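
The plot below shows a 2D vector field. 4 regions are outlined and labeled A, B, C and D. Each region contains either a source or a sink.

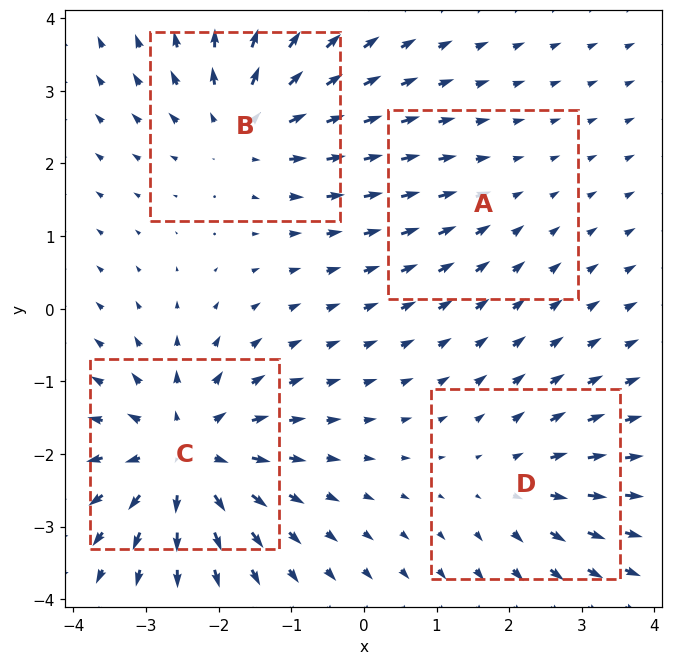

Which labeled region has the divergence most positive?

C

Divergence at each region's feature centre — A: about -2, B: about +5, C: about +7, D: about +3. Region C is most positive.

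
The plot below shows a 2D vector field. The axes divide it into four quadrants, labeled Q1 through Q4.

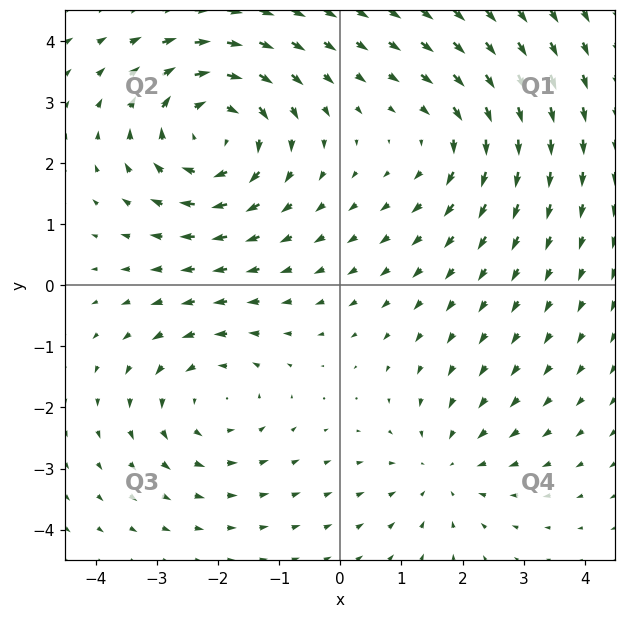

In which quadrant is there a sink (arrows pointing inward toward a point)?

The sink sits at approximately (1.7, -3.0), which lies in quadrant Q4. The divergence there is about -2, negative as expected for a sink.

Q4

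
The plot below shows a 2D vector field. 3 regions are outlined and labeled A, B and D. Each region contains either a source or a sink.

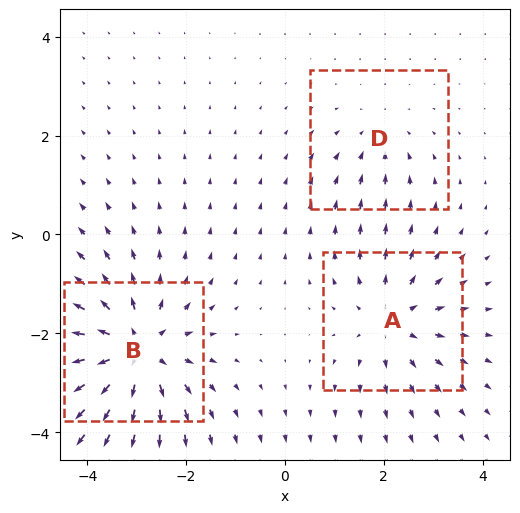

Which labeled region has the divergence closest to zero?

D

Divergence at each region's feature centre — A: about +3, B: about +5, D: about -2. Region D is closest to zero.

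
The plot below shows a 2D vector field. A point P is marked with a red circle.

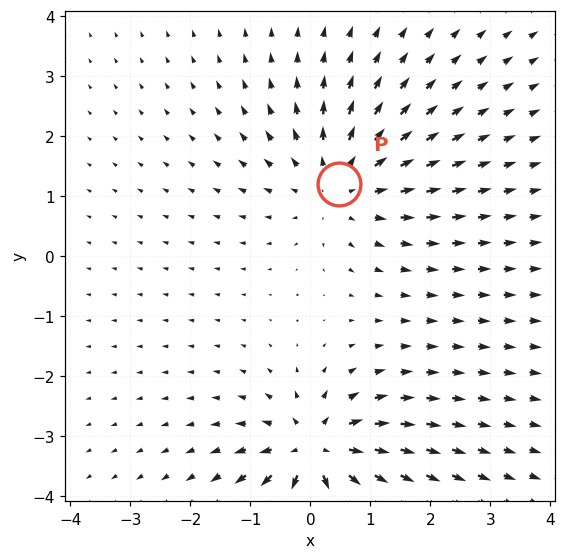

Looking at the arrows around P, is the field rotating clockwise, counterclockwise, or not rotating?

not rotating

Near P at (0.5, 1.2) the arrows show no circulation. The curl there is ≈0.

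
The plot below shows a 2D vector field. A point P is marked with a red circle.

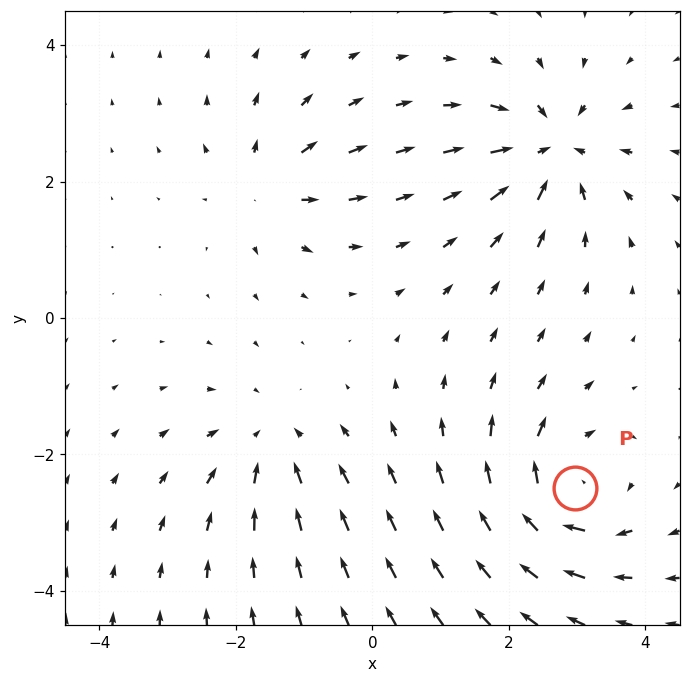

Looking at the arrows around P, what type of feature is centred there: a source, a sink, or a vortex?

At P (3.0, -2.5) the arrows circulate clockwise. Divergence ≈0, curl about -6 — near-zero divergence with nonzero curl is a vortex.

vortex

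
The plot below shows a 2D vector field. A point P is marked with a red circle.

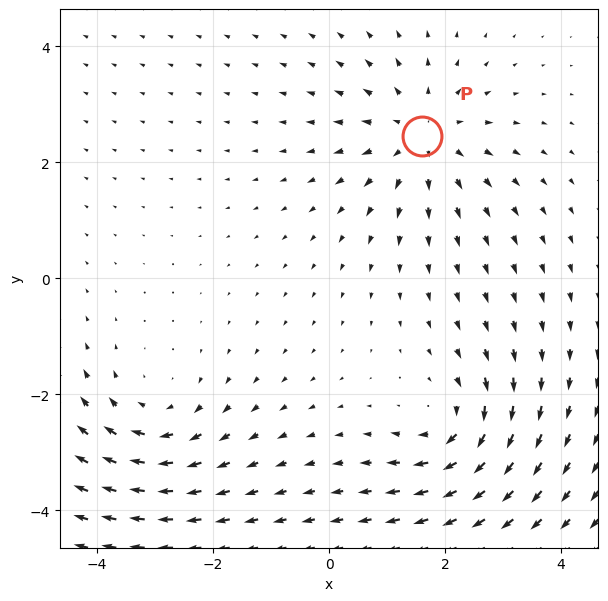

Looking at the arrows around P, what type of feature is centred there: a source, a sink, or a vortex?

source

At P (1.6, 2.4) the arrows spread outward. Divergence about +3, curl ≈0 — positive divergence with near-zero curl is a source.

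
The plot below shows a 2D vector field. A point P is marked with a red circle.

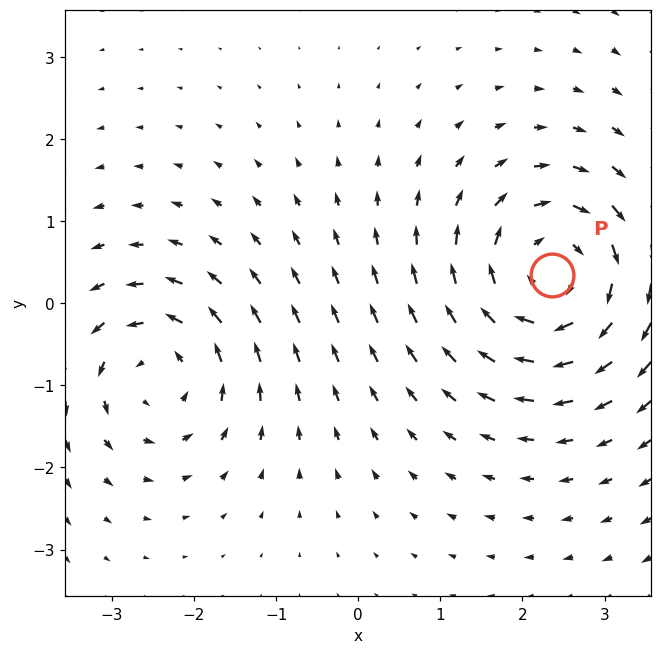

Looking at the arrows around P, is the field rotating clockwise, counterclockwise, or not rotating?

clockwise

Near P at (2.4, 0.3) the arrows circulate clockwise. The curl (z-component) there is about -4; negative curl means clockwise rotation.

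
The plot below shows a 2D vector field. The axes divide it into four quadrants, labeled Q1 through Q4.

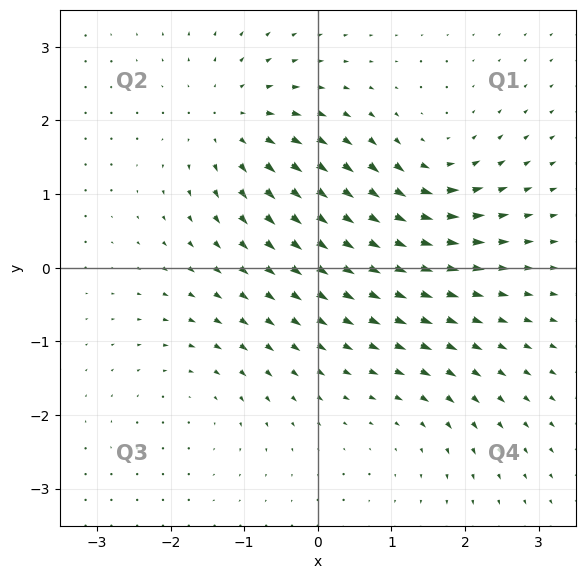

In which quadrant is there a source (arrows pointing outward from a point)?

Q2

The source sits at approximately (-1.2, 2.0), which lies in quadrant Q2. The divergence there is about +5, positive as expected for a source.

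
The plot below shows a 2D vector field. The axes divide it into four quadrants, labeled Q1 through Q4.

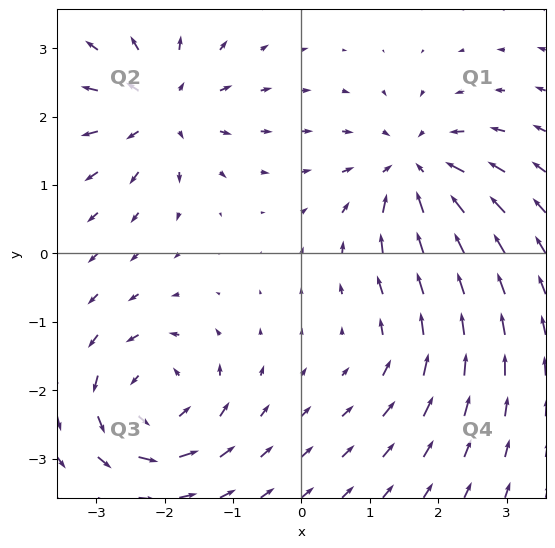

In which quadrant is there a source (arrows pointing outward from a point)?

Q2

The source sits at approximately (-2.0, 2.1), which lies in quadrant Q2. The divergence there is about +6, positive as expected for a source.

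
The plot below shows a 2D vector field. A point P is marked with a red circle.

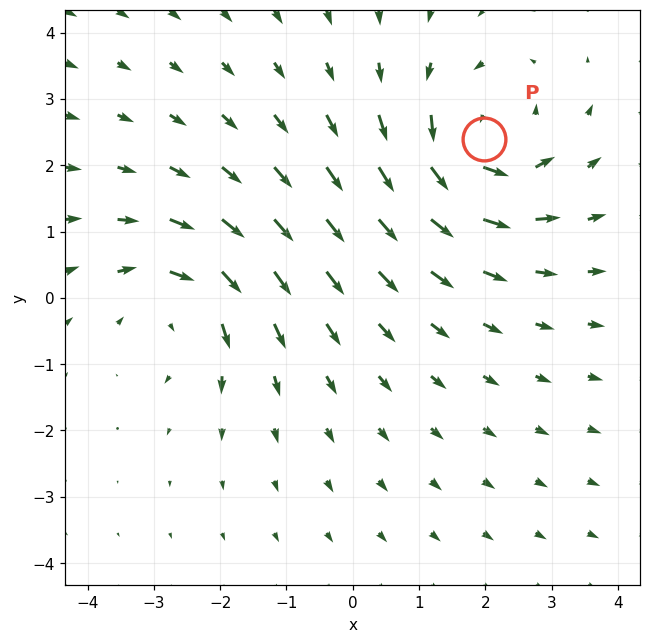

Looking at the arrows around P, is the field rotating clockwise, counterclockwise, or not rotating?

counterclockwise

Near P at (2.0, 2.4) the arrows circulate counterclockwise. The curl (z-component) there is about +5; positive curl means counterclockwise rotation.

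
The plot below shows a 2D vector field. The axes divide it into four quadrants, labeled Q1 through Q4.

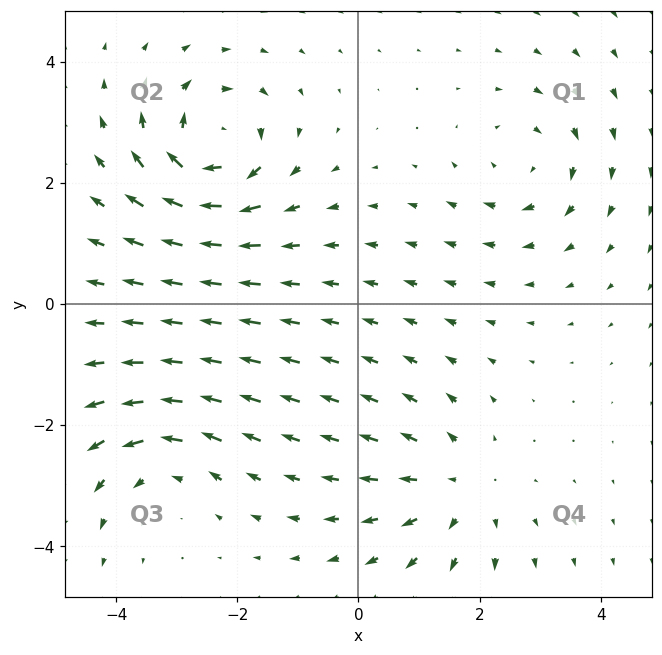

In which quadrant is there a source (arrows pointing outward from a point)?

The source sits at approximately (1.6, -3.0), which lies in quadrant Q4. The divergence there is about +3, positive as expected for a source.

Q4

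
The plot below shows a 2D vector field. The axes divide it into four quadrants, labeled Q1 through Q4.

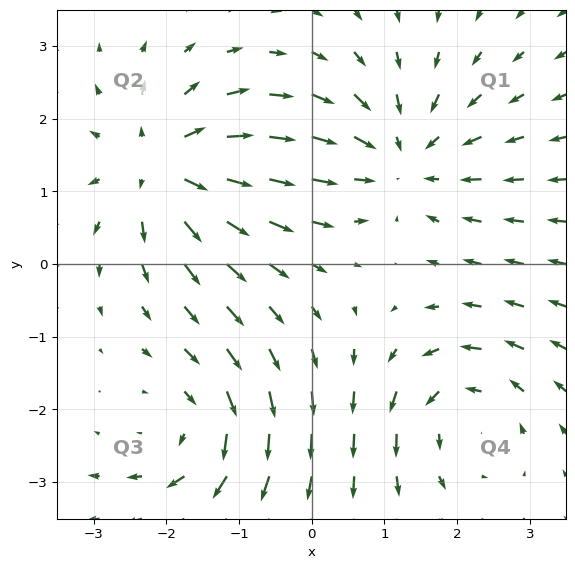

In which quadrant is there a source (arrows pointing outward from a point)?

The source sits at approximately (-2.0, 1.3), which lies in quadrant Q2. The divergence there is about +5, positive as expected for a source.

Q2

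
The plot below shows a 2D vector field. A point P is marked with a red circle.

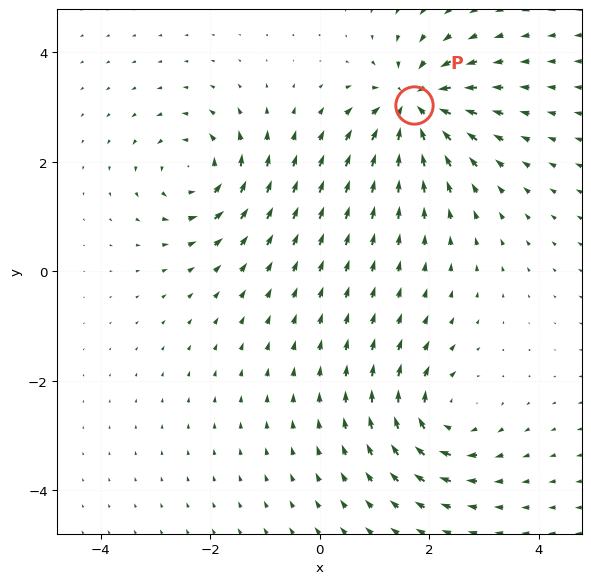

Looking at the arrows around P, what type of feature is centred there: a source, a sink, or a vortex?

At P (1.7, 3.0) the arrows converge inward. Divergence about -7, curl ≈0 — negative divergence with near-zero curl is a sink.

sink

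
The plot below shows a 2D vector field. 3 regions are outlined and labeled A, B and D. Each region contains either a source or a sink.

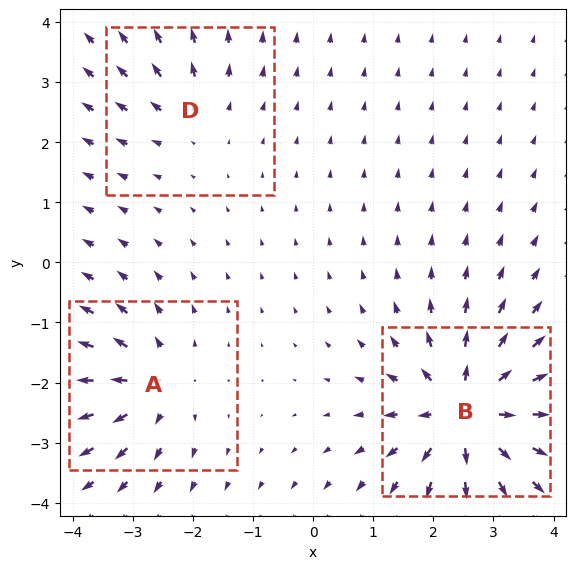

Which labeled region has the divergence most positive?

Divergence at each region's feature centre — A: about +4, B: about +6, D: about +2. Region B is most positive.

B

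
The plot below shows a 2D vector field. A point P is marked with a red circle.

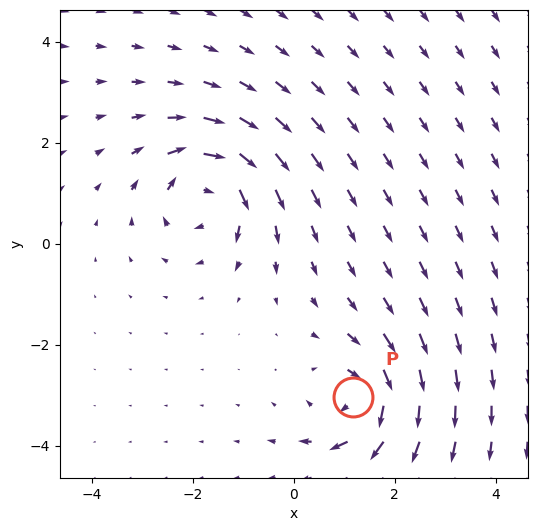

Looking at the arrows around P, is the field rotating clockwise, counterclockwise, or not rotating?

clockwise

Near P at (1.2, -3.0) the arrows circulate clockwise. The curl (z-component) there is about -6; negative curl means clockwise rotation.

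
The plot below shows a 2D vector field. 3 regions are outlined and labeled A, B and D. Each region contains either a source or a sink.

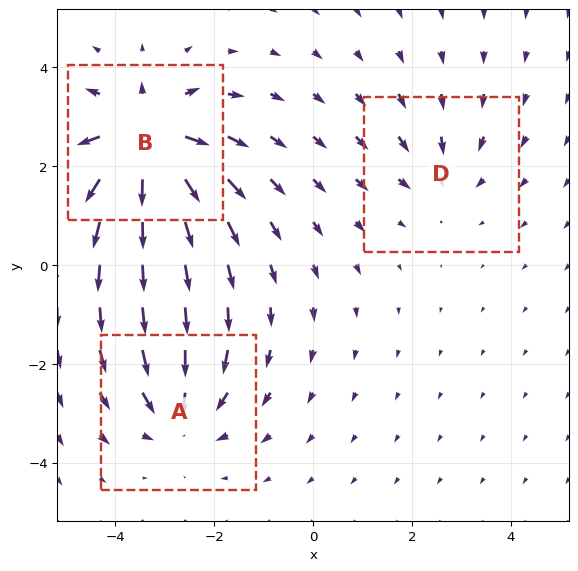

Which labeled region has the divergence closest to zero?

Divergence at each region's feature centre — A: about -3, B: about +5, D: about -2. Region D is closest to zero.

D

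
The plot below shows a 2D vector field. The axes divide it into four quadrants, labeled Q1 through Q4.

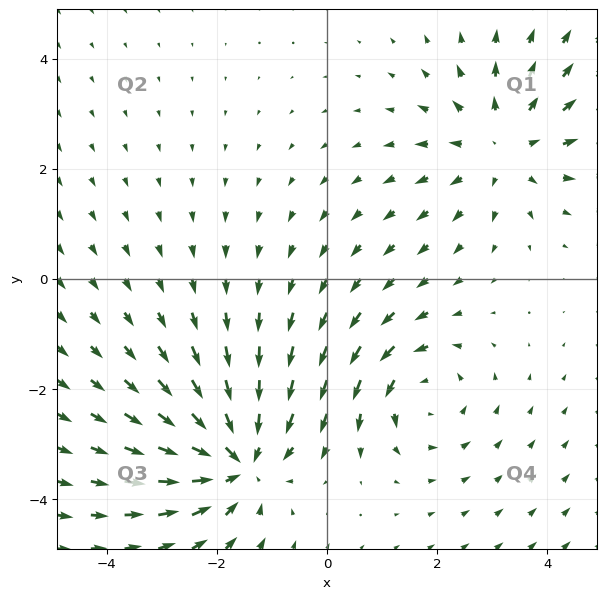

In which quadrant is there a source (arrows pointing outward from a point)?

Q1

The source sits at approximately (3.2, 2.4), which lies in quadrant Q1. The divergence there is about +3, positive as expected for a source.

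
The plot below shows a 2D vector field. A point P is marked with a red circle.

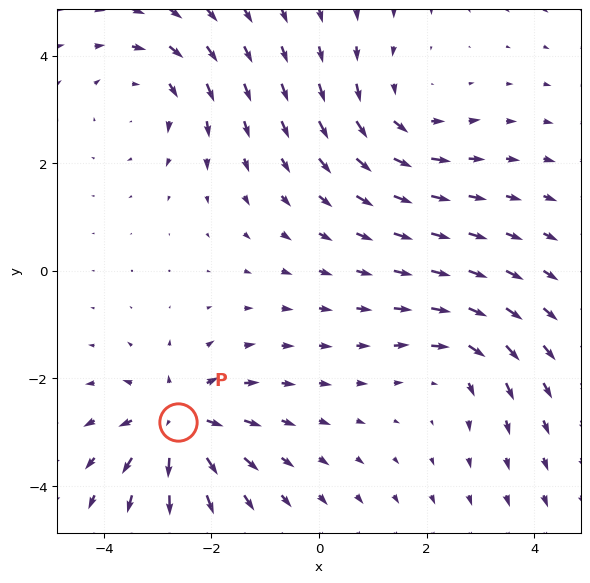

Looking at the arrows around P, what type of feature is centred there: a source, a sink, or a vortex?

source

At P (-2.6, -2.8) the arrows spread outward. Divergence about +5, curl ≈0 — positive divergence with near-zero curl is a source.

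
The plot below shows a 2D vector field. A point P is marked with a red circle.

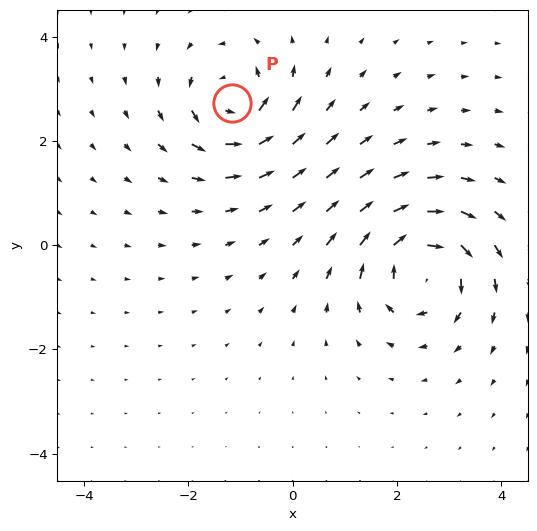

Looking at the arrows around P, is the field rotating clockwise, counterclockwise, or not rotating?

counterclockwise

Near P at (-1.2, 2.7) the arrows circulate counterclockwise. The curl (z-component) there is about +5; positive curl means counterclockwise rotation.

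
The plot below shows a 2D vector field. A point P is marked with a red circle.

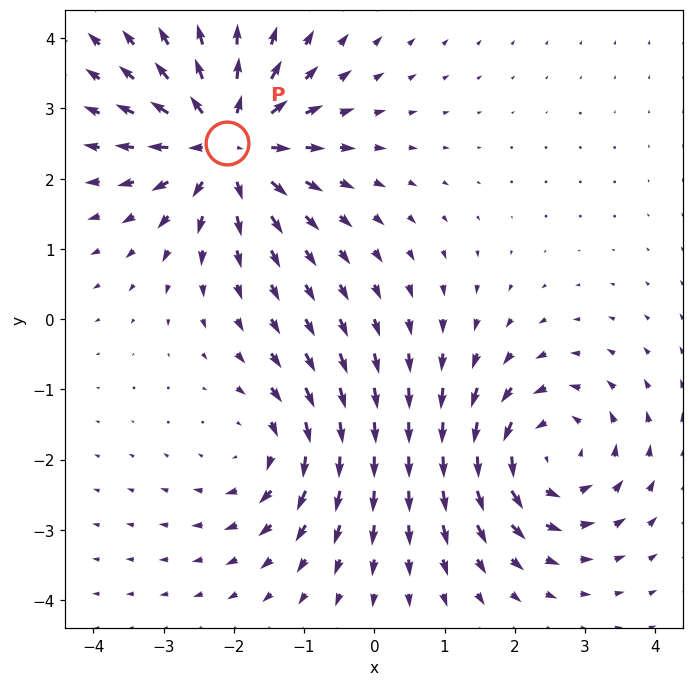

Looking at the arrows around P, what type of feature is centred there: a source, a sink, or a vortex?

source

At P (-2.1, 2.5) the arrows spread outward. Divergence about +5, curl ≈0 — positive divergence with near-zero curl is a source.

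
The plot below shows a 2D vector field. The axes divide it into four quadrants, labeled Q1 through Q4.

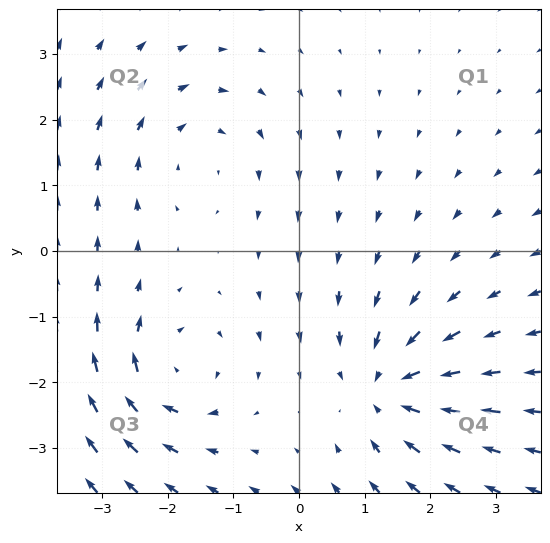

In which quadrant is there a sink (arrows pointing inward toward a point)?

Q4

The sink sits at approximately (1.4, -2.1), which lies in quadrant Q4. The divergence there is about -4, negative as expected for a sink.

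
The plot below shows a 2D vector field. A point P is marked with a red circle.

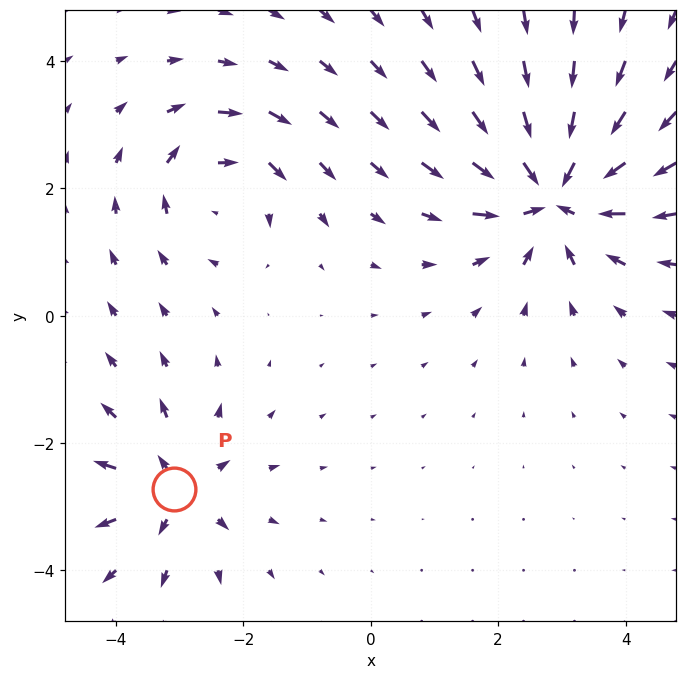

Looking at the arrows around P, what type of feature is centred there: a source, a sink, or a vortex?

At P (-3.1, -2.7) the arrows spread outward. Divergence about +3, curl ≈0 — positive divergence with near-zero curl is a source.

source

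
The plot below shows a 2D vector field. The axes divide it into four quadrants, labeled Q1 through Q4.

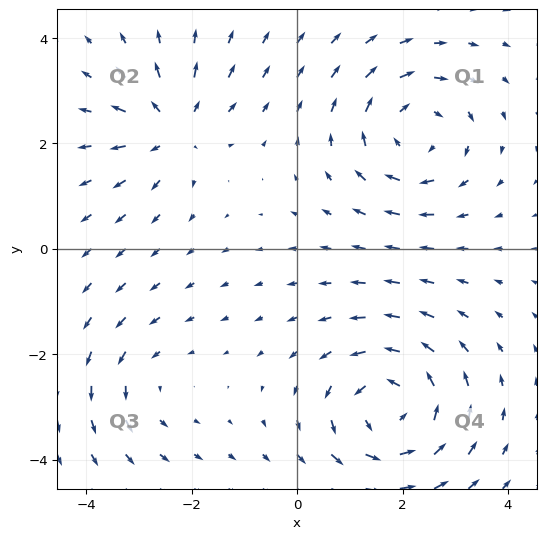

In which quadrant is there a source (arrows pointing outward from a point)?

Q2

The source sits at approximately (-2.4, 2.3), which lies in quadrant Q2. The divergence there is about +4, positive as expected for a source.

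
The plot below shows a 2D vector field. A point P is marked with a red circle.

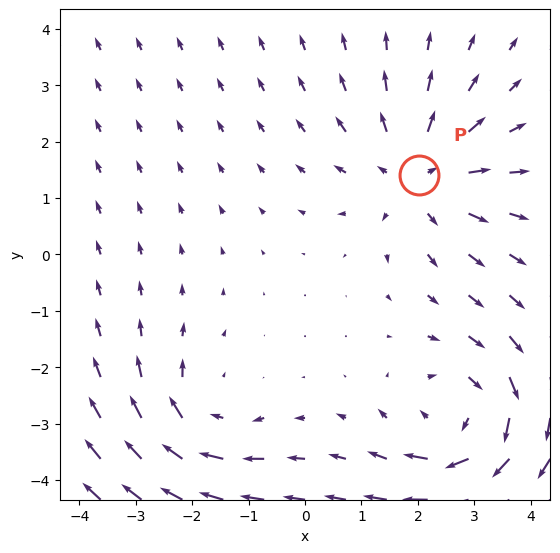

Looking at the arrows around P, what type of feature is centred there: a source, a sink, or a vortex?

At P (2.0, 1.4) the arrows spread outward. Divergence about +4, curl ≈0 — positive divergence with near-zero curl is a source.

source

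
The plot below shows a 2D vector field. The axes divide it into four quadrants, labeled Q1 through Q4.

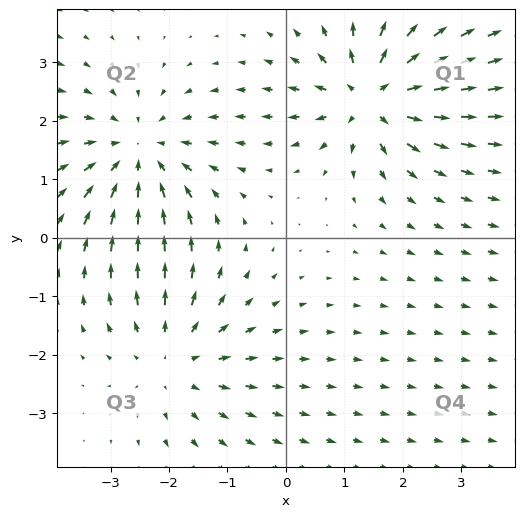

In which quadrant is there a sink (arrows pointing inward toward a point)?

The sink sits at approximately (-2.5, 1.4), which lies in quadrant Q2. The divergence there is about -3, negative as expected for a sink.

Q2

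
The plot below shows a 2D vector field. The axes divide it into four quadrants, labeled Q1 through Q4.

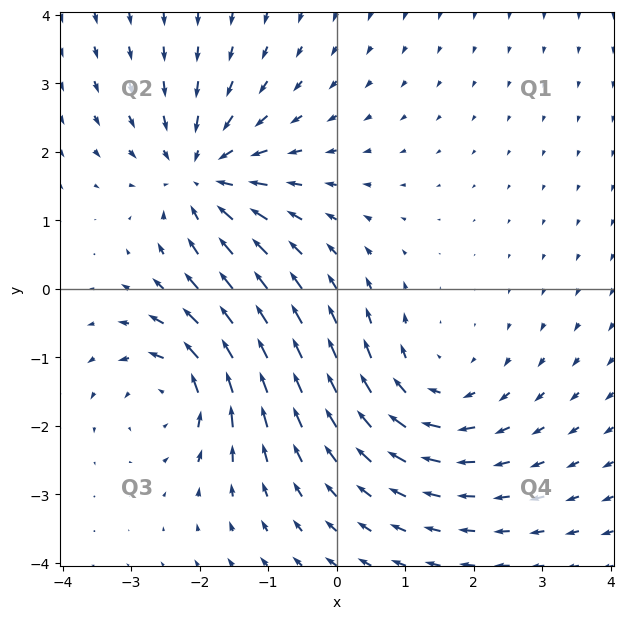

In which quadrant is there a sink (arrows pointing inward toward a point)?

The sink sits at approximately (-2.0, 1.7), which lies in quadrant Q2. The divergence there is about -4, negative as expected for a sink.

Q2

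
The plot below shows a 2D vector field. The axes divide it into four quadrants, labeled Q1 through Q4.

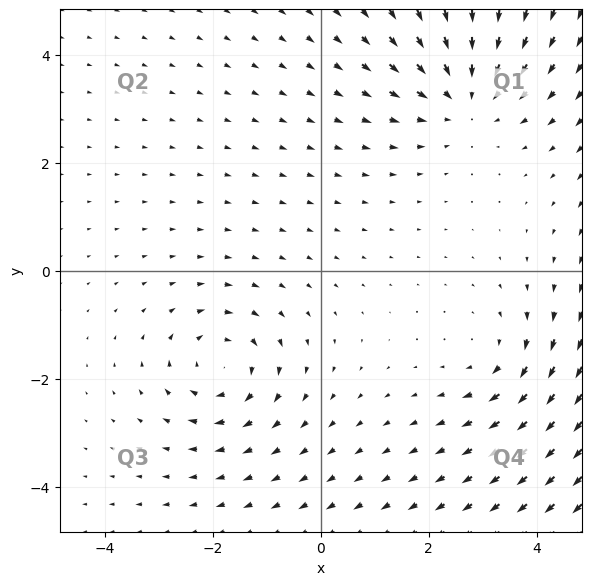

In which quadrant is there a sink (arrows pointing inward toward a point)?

The sink sits at approximately (2.7, 3.2), which lies in quadrant Q1. The divergence there is about -4, negative as expected for a sink.

Q1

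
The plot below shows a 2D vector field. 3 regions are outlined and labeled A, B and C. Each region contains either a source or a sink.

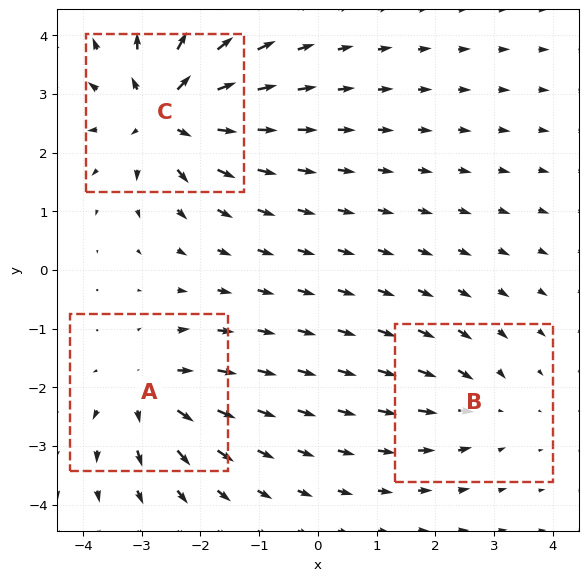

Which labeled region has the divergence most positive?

Divergence at each region's feature centre — A: about +4, B: about -2, C: about +6. Region C is most positive.

C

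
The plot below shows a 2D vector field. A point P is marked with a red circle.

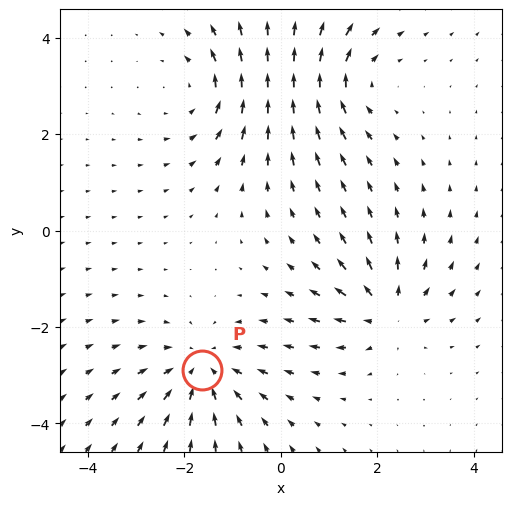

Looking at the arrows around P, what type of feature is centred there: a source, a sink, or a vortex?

At P (-1.6, -2.9) the arrows converge inward. Divergence about -3, curl ≈0 — negative divergence with near-zero curl is a sink.

sink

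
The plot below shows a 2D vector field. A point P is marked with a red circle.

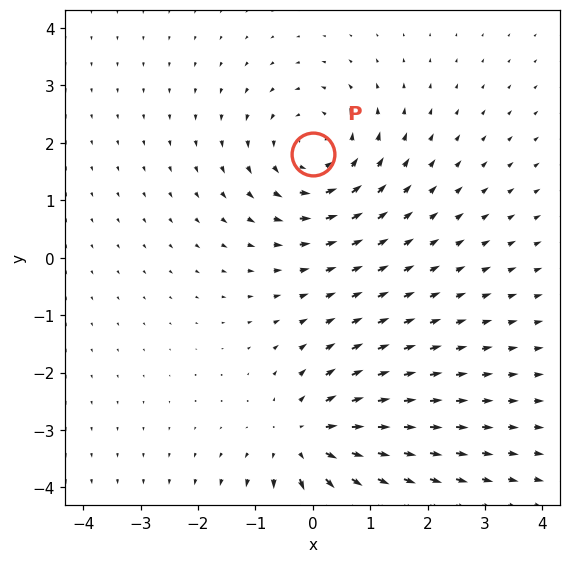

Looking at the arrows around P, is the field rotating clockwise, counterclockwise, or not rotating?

counterclockwise

Near P at (-0.0, 1.8) the arrows circulate counterclockwise. The curl (z-component) there is about +4; positive curl means counterclockwise rotation.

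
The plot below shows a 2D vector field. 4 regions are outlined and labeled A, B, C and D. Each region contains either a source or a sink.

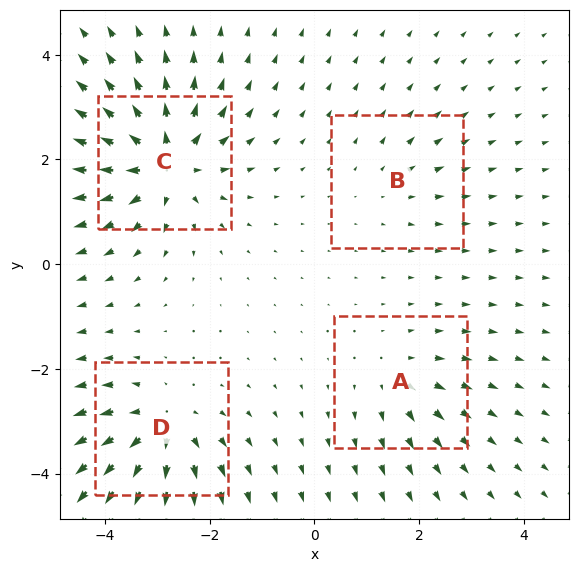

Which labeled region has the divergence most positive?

C

Divergence at each region's feature centre — A: about +4, B: about +2, C: about +8, D: about +6. Region C is most positive.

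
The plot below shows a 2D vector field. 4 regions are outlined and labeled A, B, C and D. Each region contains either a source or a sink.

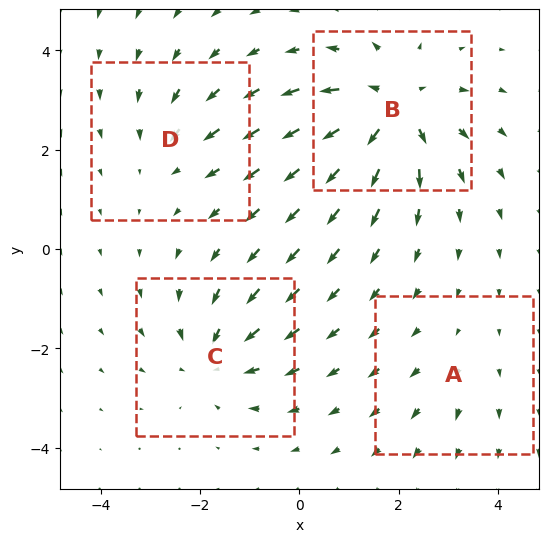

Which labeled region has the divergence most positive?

B

Divergence at each region's feature centre — A: about +2, B: about +7, C: about -5, D: about -3. Region B is most positive.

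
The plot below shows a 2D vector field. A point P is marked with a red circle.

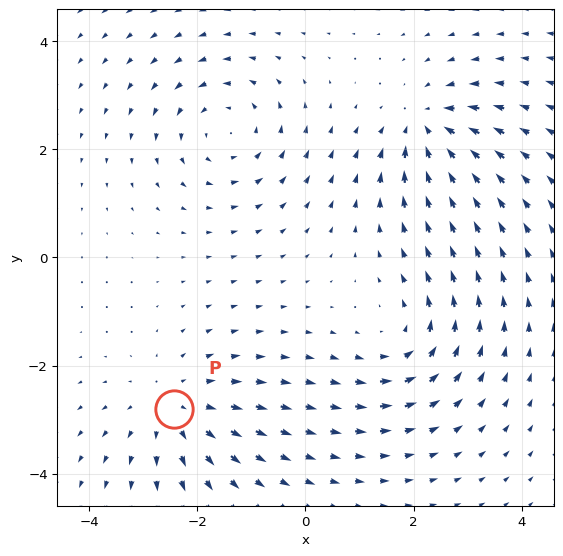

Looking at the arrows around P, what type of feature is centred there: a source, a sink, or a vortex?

source

At P (-2.4, -2.8) the arrows spread outward. Divergence about +3, curl ≈0 — positive divergence with near-zero curl is a source.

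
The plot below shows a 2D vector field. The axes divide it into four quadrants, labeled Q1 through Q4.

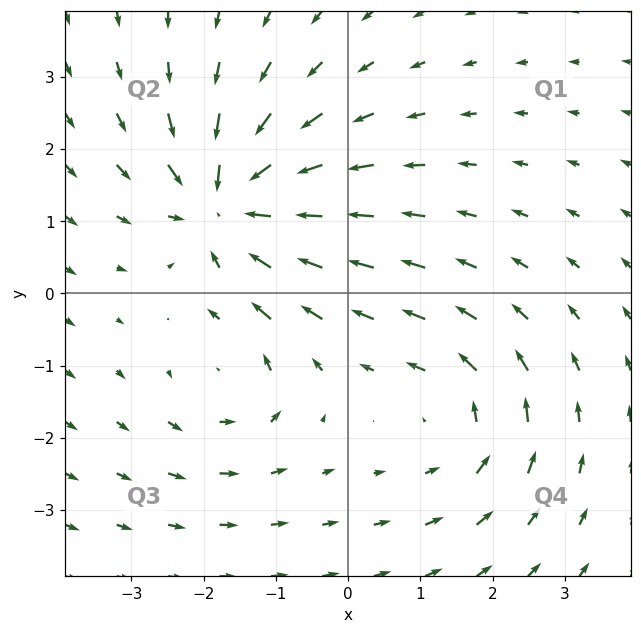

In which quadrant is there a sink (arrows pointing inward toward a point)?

The sink sits at approximately (-1.7, 1.3), which lies in quadrant Q2. The divergence there is about -7, negative as expected for a sink.

Q2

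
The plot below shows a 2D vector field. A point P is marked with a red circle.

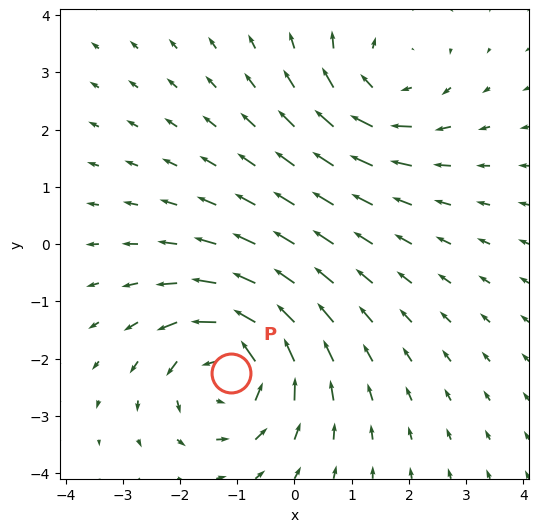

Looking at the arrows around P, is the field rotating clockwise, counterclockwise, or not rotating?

counterclockwise

Near P at (-1.1, -2.2) the arrows circulate counterclockwise. The curl (z-component) there is about +5; positive curl means counterclockwise rotation.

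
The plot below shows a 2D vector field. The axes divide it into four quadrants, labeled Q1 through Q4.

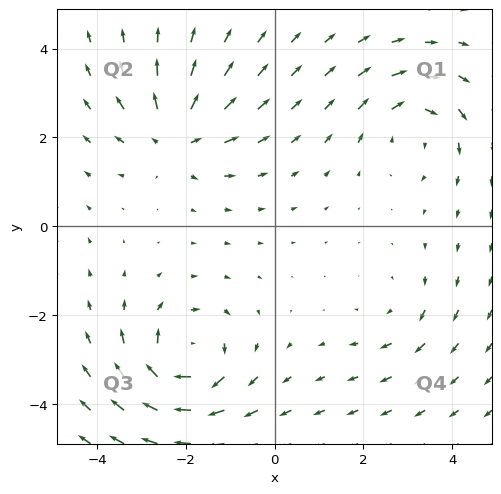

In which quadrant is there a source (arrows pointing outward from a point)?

Q2

The source sits at approximately (-2.2, 2.0), which lies in quadrant Q2. The divergence there is about +5, positive as expected for a source.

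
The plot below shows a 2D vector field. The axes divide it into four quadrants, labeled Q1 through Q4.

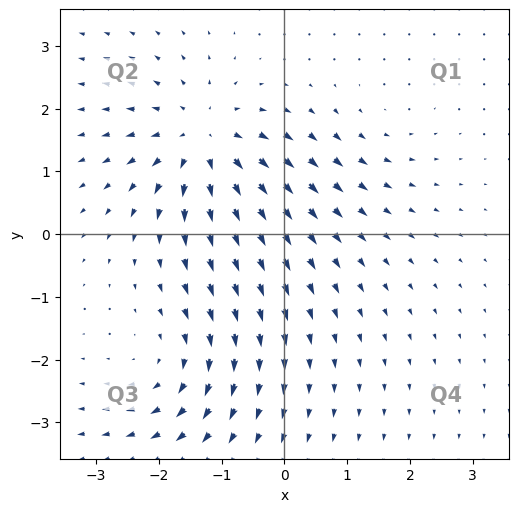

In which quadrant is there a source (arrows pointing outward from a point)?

Q2

The source sits at approximately (-1.3, 1.5), which lies in quadrant Q2. The divergence there is about +6, positive as expected for a source.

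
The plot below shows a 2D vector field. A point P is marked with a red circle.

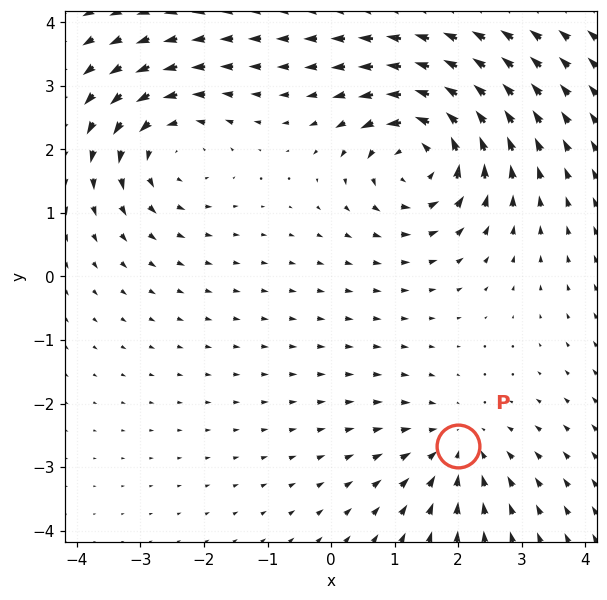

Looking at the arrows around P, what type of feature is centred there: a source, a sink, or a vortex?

At P (2.0, -2.7) the arrows converge inward. Divergence about -3, curl ≈0 — negative divergence with near-zero curl is a sink.

sink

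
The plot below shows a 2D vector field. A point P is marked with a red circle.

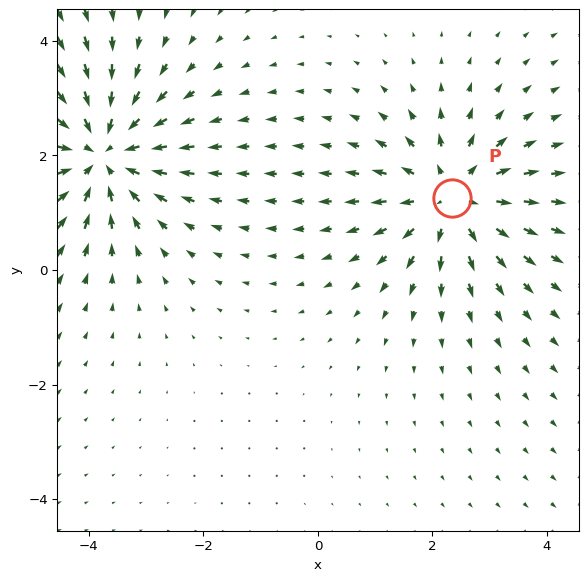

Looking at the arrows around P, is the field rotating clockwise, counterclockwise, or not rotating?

not rotating

Near P at (2.3, 1.3) the arrows show no circulation. The curl there is ≈0.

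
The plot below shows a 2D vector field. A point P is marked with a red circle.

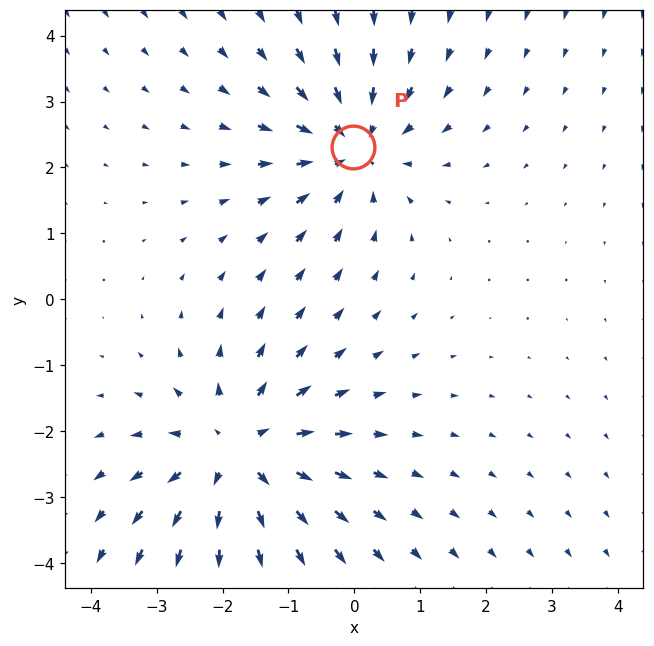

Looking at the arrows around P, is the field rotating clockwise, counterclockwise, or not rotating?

not rotating

Near P at (-0.0, 2.3) the arrows show no circulation. The curl there is ≈0.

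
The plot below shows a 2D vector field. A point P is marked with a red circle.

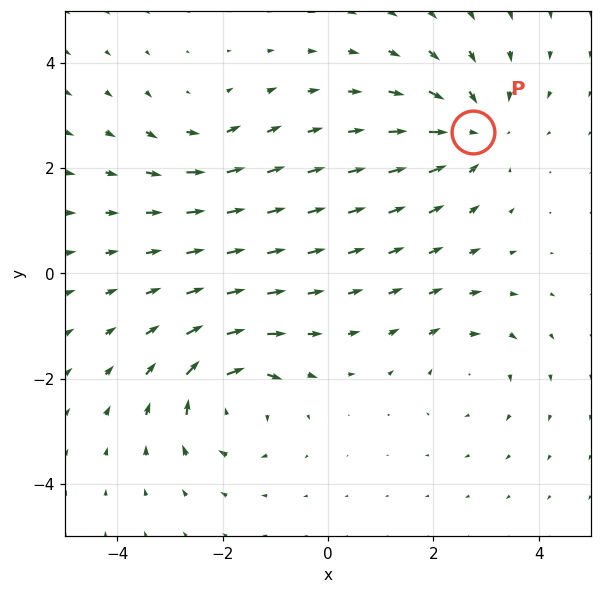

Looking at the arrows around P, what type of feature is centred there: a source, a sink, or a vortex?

At P (2.8, 2.7) the arrows converge inward. Divergence about -4, curl ≈0 — negative divergence with near-zero curl is a sink.

sink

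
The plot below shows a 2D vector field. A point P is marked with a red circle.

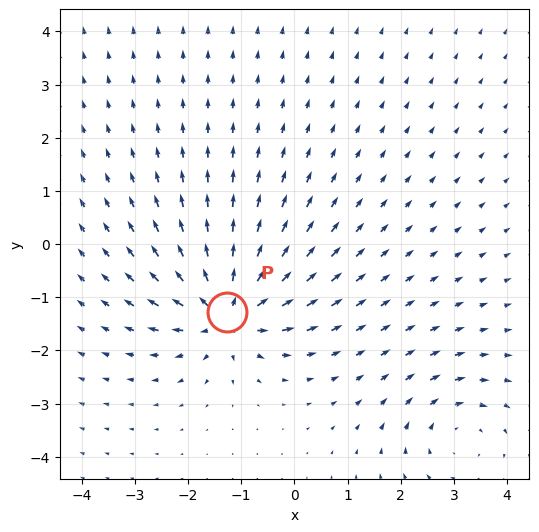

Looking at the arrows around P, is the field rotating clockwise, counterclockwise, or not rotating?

Near P at (-1.3, -1.3) the arrows show no circulation. The curl there is ≈0.

not rotating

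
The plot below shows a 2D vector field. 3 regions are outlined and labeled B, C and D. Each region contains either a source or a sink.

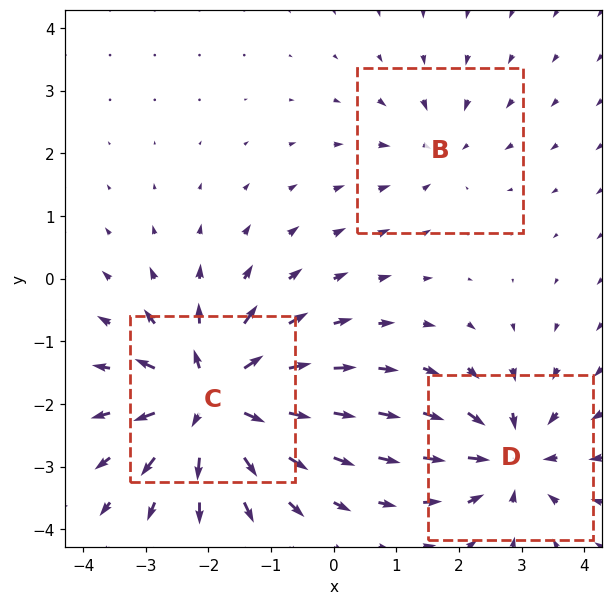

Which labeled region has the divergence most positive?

C

Divergence at each region's feature centre — B: about -2, C: about +6, D: about -4. Region C is most positive.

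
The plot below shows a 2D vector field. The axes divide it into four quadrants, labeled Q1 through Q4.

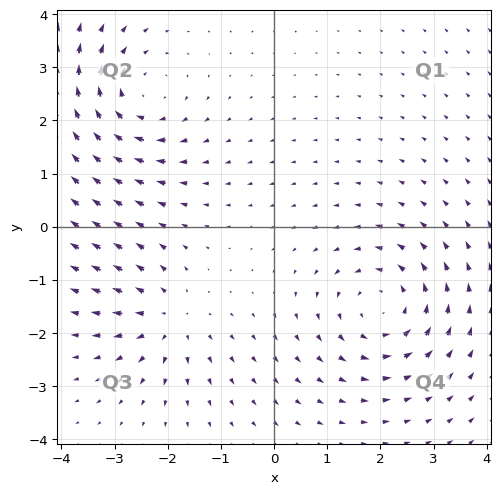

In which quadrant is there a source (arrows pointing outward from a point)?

Q3

The source sits at approximately (-2.0, -1.7), which lies in quadrant Q3. The divergence there is about +3, positive as expected for a source.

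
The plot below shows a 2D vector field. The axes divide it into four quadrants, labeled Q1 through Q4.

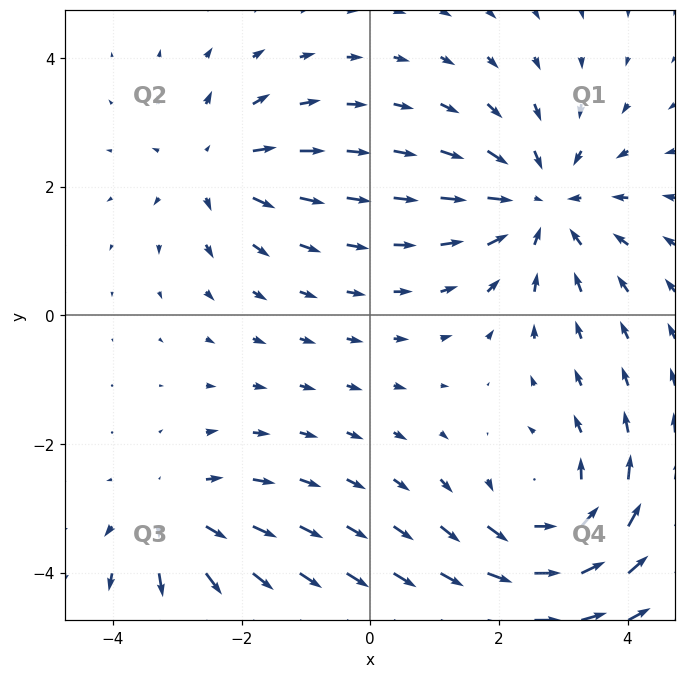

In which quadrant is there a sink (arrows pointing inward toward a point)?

Q1

The sink sits at approximately (2.7, 1.7), which lies in quadrant Q1. The divergence there is about -4, negative as expected for a sink.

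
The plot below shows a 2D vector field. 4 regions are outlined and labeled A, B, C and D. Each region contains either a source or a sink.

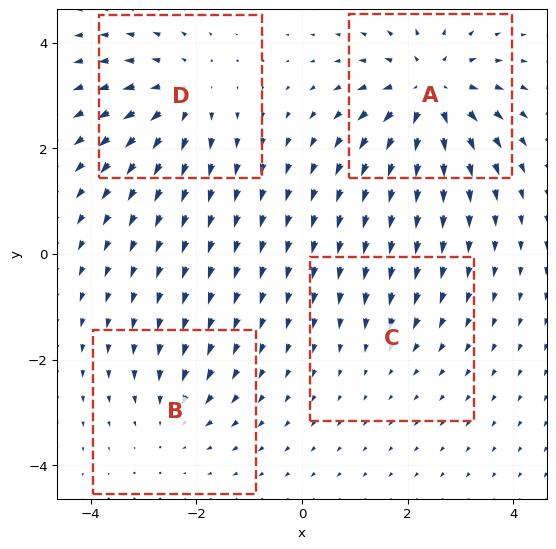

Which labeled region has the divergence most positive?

Divergence at each region's feature centre — A: about +7, B: about -3, C: about -2, D: about +5. Region A is most positive.

A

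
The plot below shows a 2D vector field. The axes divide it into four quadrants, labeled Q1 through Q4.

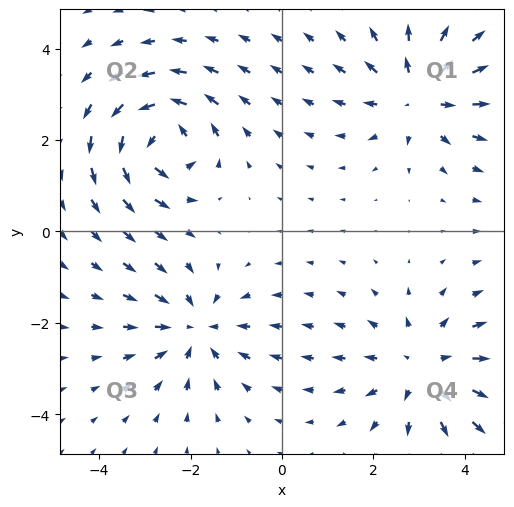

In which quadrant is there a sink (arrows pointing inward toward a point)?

Q3

The sink sits at approximately (-1.9, -2.1), which lies in quadrant Q3. The divergence there is about -4, negative as expected for a sink.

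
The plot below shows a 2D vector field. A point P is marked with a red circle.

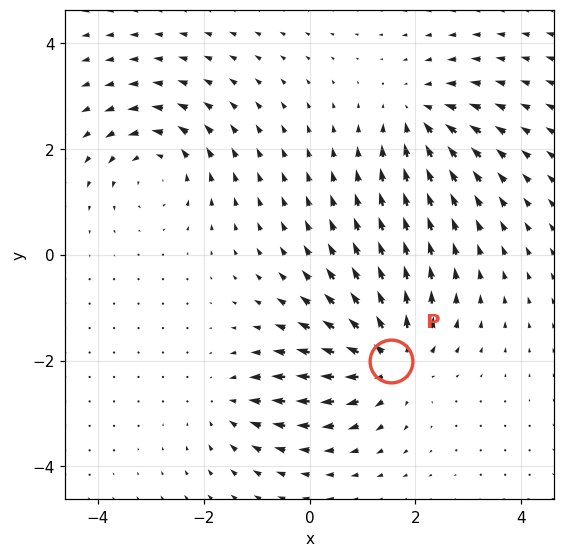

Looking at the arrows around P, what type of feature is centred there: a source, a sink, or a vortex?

At P (1.5, -2.0) the arrows spread outward. Divergence about +6, curl ≈0 — positive divergence with near-zero curl is a source.

source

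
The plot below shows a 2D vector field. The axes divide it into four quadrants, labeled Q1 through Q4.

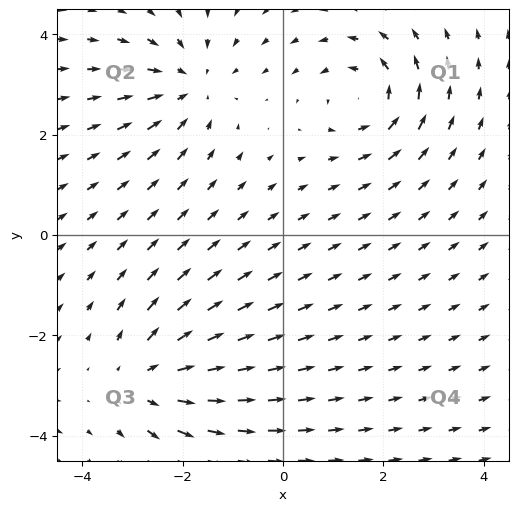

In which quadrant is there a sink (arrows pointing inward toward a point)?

Q2

The sink sits at approximately (-1.9, 3.0), which lies in quadrant Q2. The divergence there is about -4, negative as expected for a sink.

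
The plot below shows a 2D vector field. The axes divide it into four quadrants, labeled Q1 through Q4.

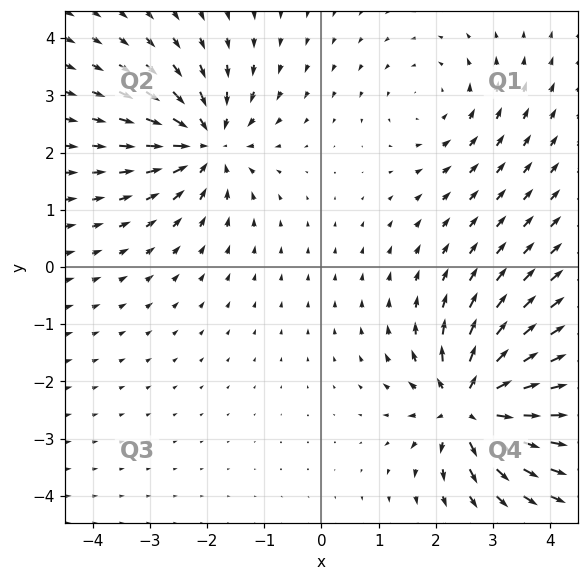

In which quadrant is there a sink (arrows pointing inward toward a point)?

The sink sits at approximately (-2.0, 2.2), which lies in quadrant Q2. The divergence there is about -5, negative as expected for a sink.

Q2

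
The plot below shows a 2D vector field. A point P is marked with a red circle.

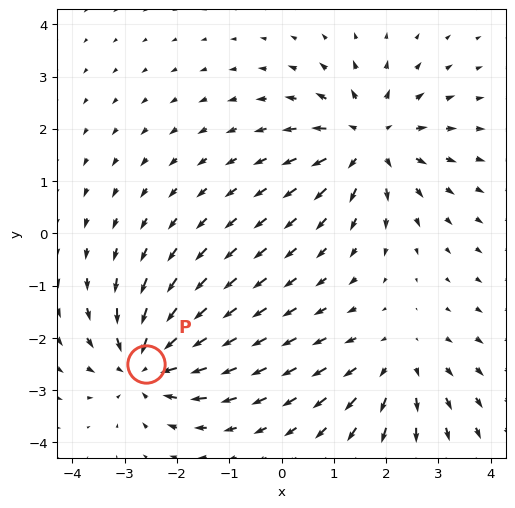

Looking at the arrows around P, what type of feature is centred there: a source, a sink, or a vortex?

At P (-2.6, -2.5) the arrows converge inward. Divergence about -4, curl ≈0 — negative divergence with near-zero curl is a sink.

sink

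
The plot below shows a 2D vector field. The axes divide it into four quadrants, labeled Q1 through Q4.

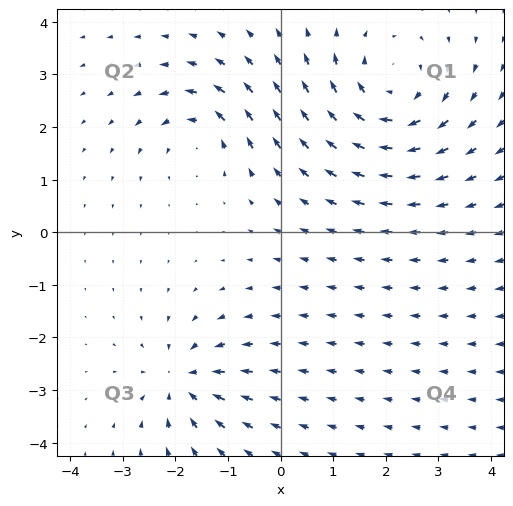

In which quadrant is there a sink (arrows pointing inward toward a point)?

The sink sits at approximately (-1.9, -2.8), which lies in quadrant Q3. The divergence there is about -4, negative as expected for a sink.

Q3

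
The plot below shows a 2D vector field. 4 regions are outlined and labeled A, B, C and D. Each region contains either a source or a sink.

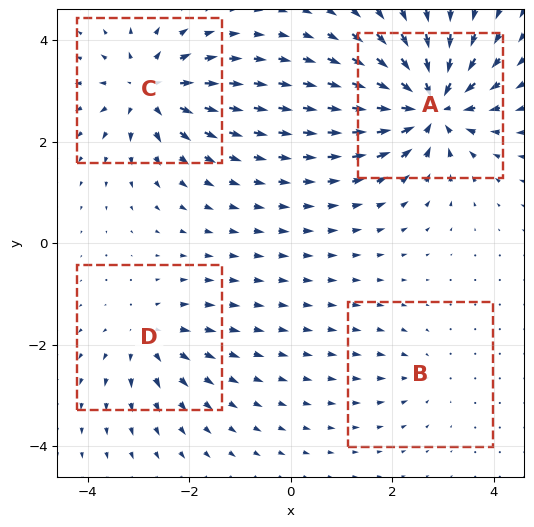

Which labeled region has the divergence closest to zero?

Divergence at each region's feature centre — A: about -8, B: about -2, C: about +6, D: about +4. Region B is closest to zero.

B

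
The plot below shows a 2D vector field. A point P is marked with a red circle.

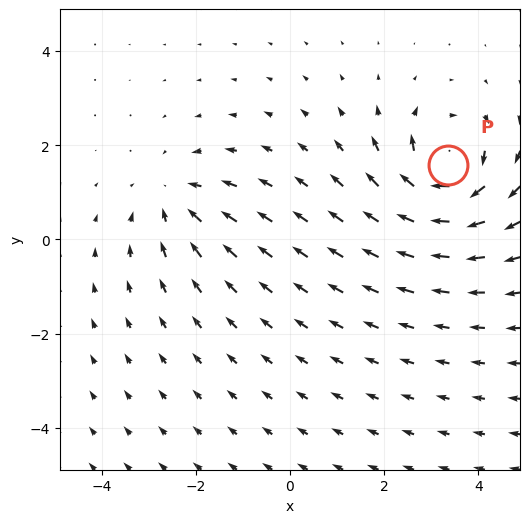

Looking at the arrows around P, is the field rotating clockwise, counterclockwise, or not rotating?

Near P at (3.4, 1.6) the arrows circulate clockwise. The curl (z-component) there is about -5; negative curl means clockwise rotation.

clockwise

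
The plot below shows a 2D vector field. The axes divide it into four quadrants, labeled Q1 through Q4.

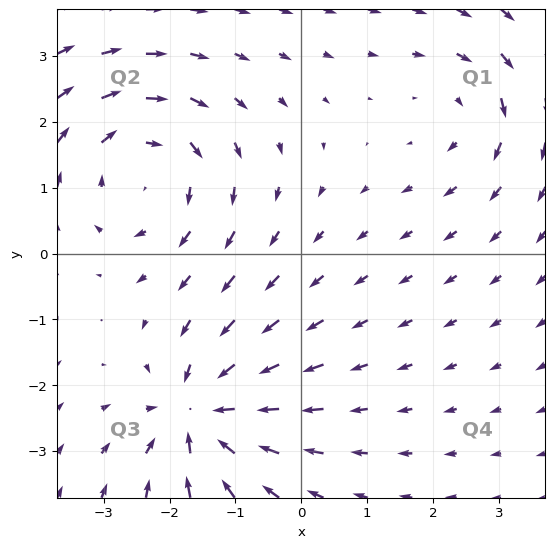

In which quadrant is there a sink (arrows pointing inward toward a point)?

The sink sits at approximately (-1.5, -2.4), which lies in quadrant Q3. The divergence there is about -6, negative as expected for a sink.

Q3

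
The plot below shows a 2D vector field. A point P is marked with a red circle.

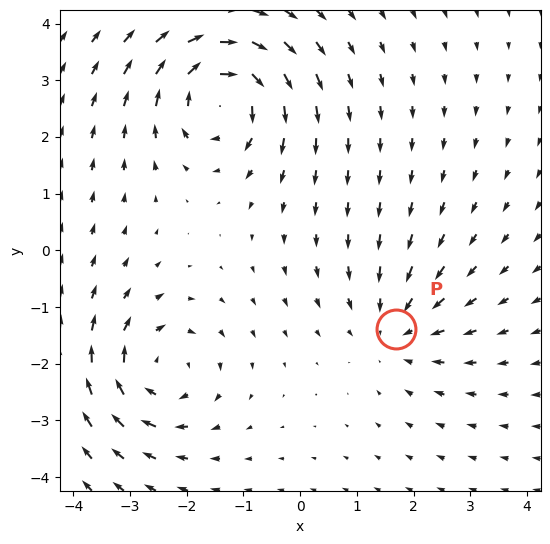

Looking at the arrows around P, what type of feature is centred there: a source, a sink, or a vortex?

At P (1.7, -1.4) the arrows converge inward. Divergence about -3, curl ≈0 — negative divergence with near-zero curl is a sink.

sink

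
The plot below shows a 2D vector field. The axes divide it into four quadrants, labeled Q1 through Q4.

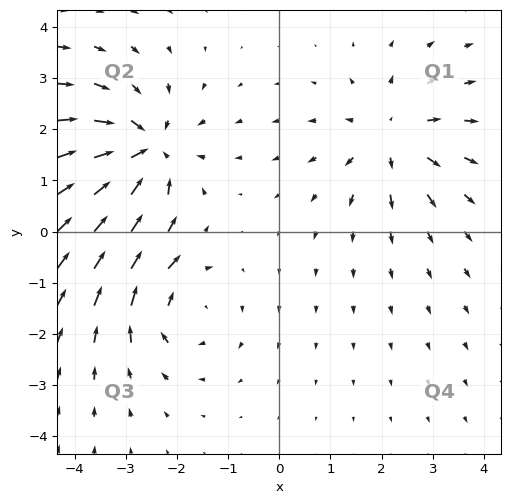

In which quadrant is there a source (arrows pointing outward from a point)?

The source sits at approximately (2.2, 1.8), which lies in quadrant Q1. The divergence there is about +3, positive as expected for a source.

Q1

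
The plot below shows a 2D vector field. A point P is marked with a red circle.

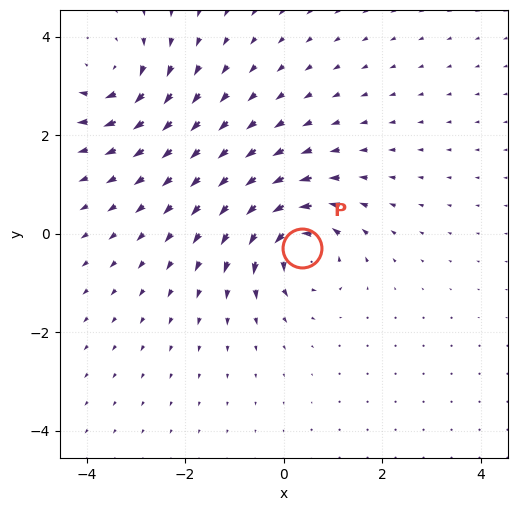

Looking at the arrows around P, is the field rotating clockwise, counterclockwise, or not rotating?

counterclockwise

Near P at (0.4, -0.3) the arrows circulate counterclockwise. The curl (z-component) there is about +5; positive curl means counterclockwise rotation.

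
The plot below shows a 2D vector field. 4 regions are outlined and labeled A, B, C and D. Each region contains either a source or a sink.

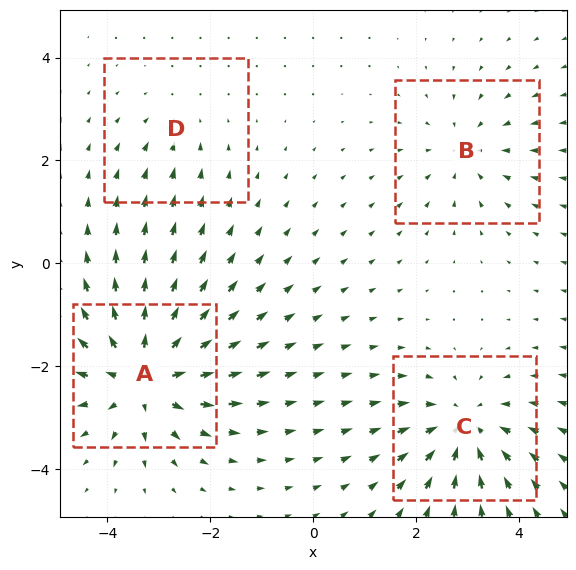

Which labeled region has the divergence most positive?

A

Divergence at each region's feature centre — A: about +7, B: about -3, C: about -5, D: about -2. Region A is most positive.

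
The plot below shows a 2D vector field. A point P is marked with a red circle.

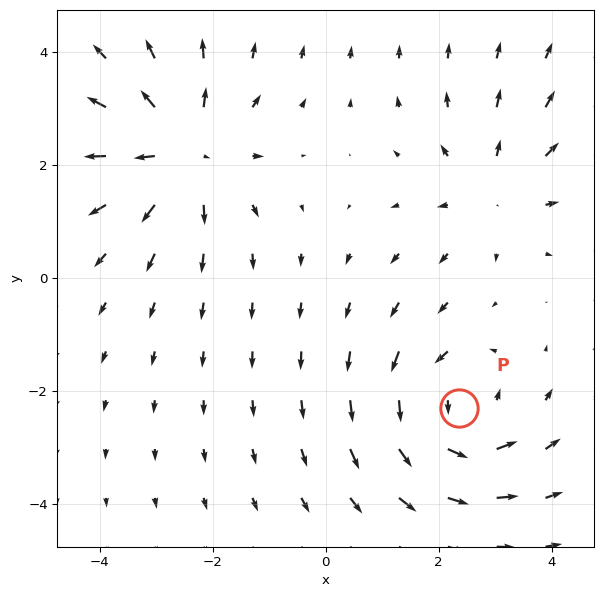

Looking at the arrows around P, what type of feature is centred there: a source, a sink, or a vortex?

At P (2.4, -2.3) the arrows circulate counterclockwise. Divergence ≈0, curl about +5 — near-zero divergence with nonzero curl is a vortex.

vortex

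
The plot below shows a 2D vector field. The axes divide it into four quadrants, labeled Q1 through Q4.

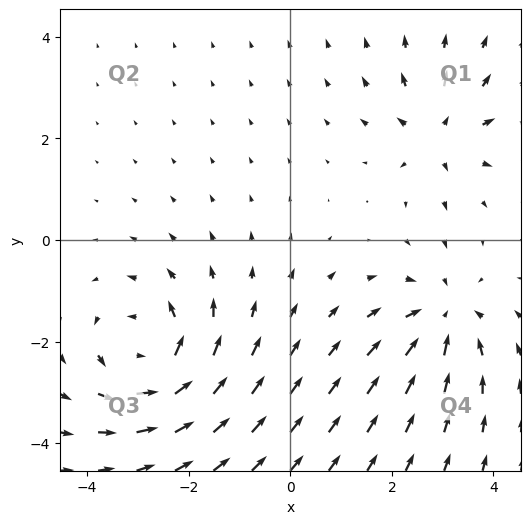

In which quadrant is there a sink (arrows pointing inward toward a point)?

Q4

The sink sits at approximately (3.0, -1.5), which lies in quadrant Q4. The divergence there is about -4, negative as expected for a sink.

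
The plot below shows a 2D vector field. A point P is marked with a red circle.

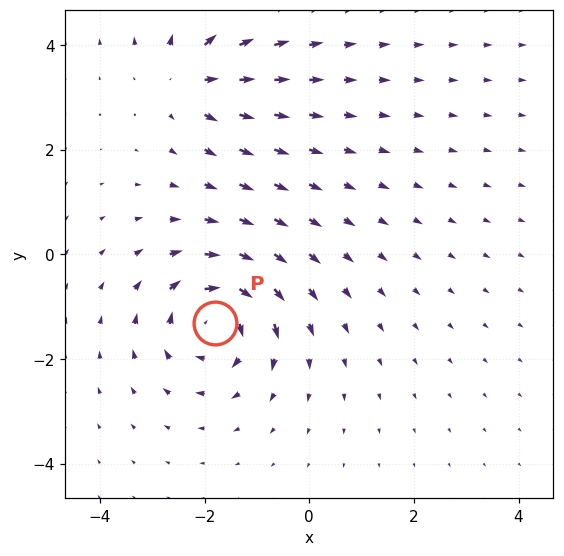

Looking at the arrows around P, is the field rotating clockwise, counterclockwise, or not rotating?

Near P at (-1.8, -1.3) the arrows circulate clockwise. The curl (z-component) there is about -5; negative curl means clockwise rotation.

clockwise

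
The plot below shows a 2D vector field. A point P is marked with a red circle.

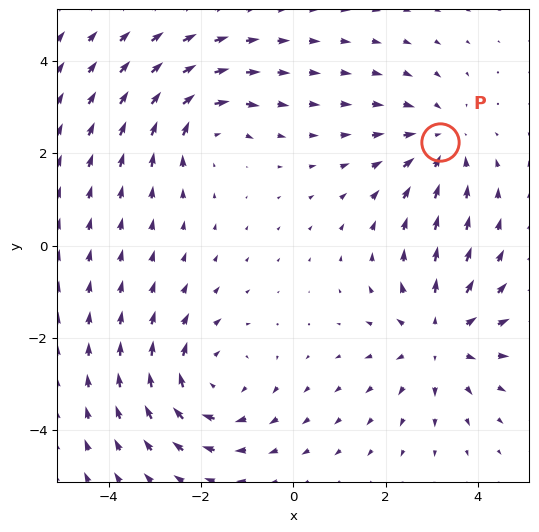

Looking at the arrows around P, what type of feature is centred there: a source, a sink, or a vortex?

At P (3.2, 2.3) the arrows converge inward. Divergence about -3, curl ≈0 — negative divergence with near-zero curl is a sink.

sink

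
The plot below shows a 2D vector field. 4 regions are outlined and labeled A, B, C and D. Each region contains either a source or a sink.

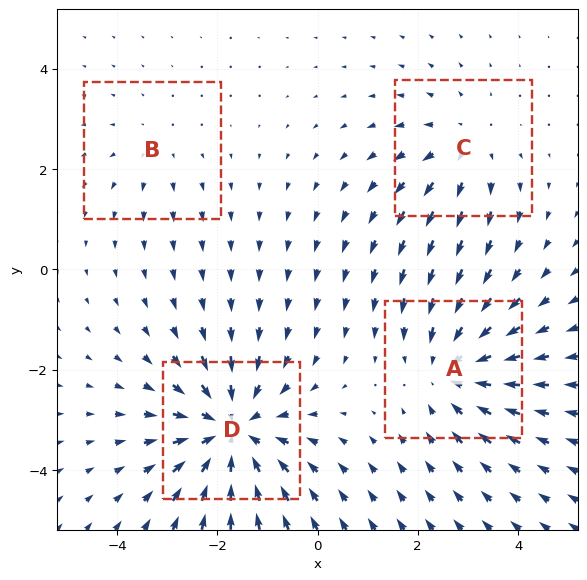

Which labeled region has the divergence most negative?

Divergence at each region's feature centre — A: about -4, B: about +2, C: about +3, D: about -6. Region D is most negative.

D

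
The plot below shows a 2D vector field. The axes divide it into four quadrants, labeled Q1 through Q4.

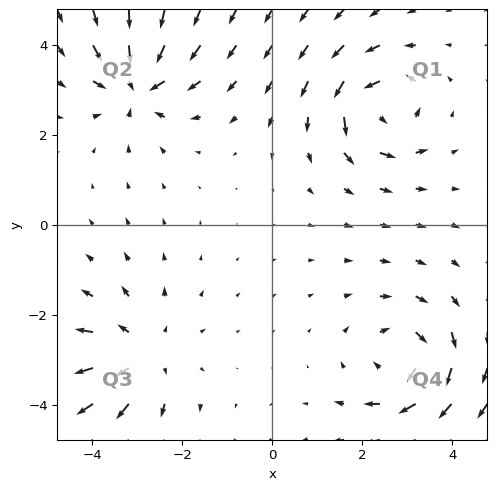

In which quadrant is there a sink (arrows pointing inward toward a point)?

Q2

The sink sits at approximately (-3.0, 3.1), which lies in quadrant Q2. The divergence there is about -4, negative as expected for a sink.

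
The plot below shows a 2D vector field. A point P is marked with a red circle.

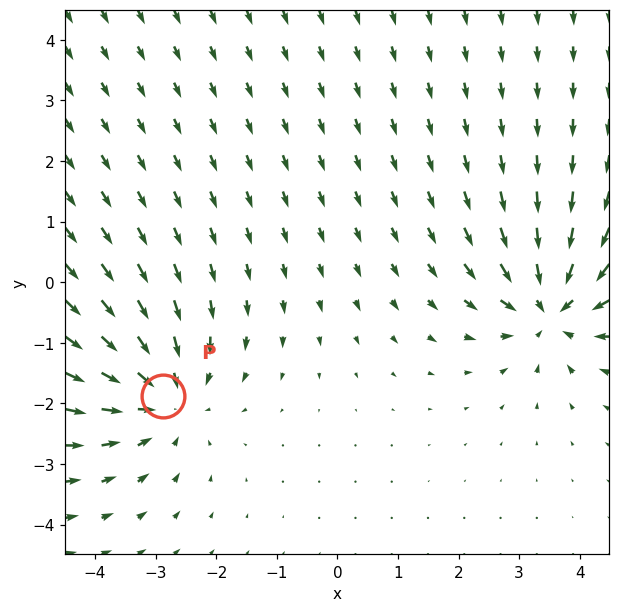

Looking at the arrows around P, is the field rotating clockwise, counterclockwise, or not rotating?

Near P at (-2.9, -1.9) the arrows show no circulation. The curl there is ≈0.

not rotating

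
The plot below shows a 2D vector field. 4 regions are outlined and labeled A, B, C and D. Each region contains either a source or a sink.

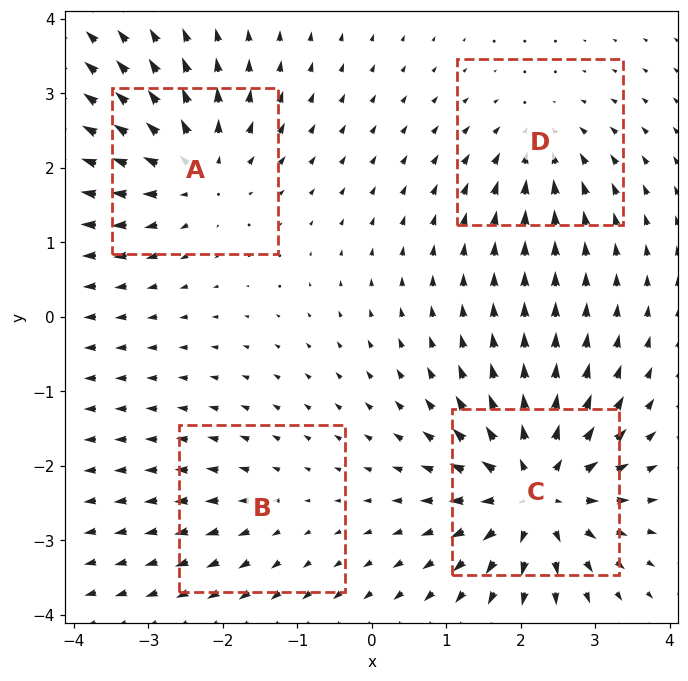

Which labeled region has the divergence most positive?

C

Divergence at each region's feature centre — A: about +6, B: about +2, C: about +8, D: about -4. Region C is most positive.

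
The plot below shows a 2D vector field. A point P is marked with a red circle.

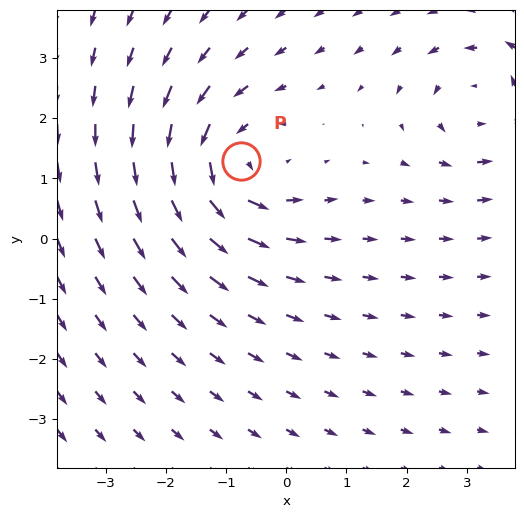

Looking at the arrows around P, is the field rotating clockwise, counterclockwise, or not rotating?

Near P at (-0.8, 1.3) the arrows circulate counterclockwise. The curl (z-component) there is about +3; positive curl means counterclockwise rotation.

counterclockwise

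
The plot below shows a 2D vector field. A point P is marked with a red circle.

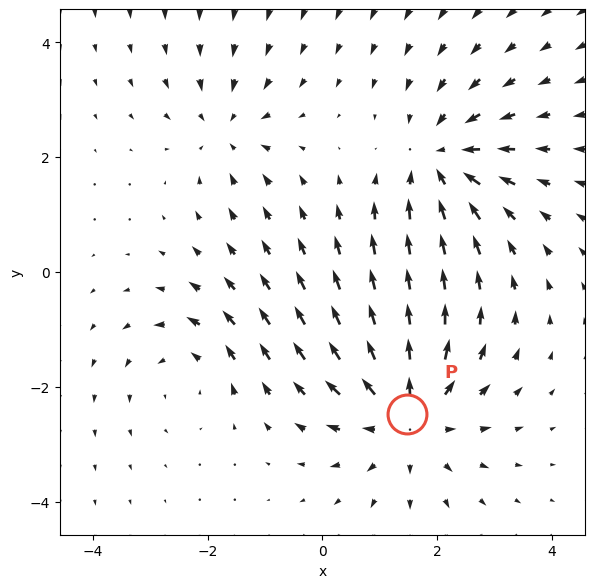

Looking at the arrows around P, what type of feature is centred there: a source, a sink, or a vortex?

source

At P (1.5, -2.5) the arrows spread outward. Divergence about +4, curl ≈0 — positive divergence with near-zero curl is a source.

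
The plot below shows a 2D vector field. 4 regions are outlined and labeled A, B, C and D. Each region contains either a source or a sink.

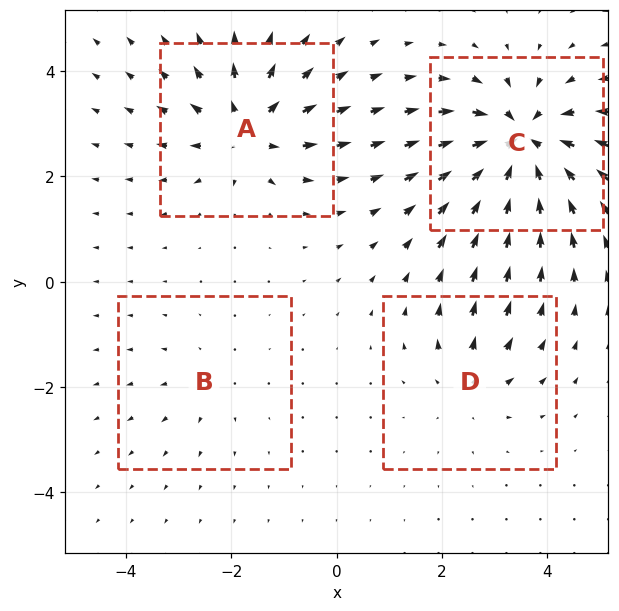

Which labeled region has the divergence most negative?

Divergence at each region's feature centre — A: about +6, B: about +2, C: about -8, D: about +3. Region C is most negative.

C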